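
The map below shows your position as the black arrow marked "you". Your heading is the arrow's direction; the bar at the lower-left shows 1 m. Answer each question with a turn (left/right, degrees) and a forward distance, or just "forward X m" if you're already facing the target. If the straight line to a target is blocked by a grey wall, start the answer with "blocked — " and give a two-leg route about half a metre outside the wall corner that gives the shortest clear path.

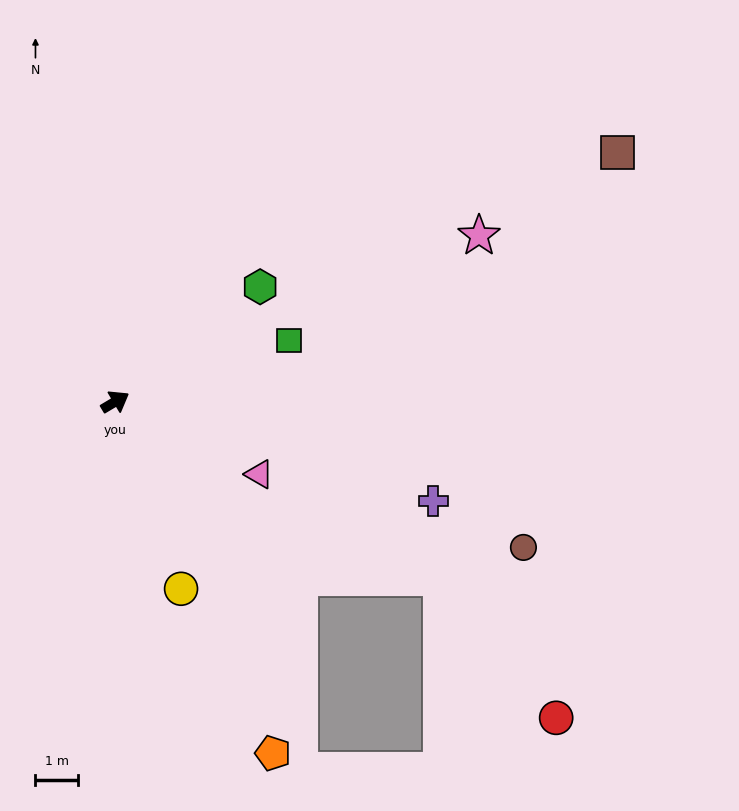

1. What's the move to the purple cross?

turn right 48°, forward 7.9 m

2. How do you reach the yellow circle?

turn right 101°, forward 4.7 m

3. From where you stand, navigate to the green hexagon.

turn left 8°, forward 4.4 m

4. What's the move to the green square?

turn right 11°, forward 4.3 m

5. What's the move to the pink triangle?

turn right 58°, forward 3.8 m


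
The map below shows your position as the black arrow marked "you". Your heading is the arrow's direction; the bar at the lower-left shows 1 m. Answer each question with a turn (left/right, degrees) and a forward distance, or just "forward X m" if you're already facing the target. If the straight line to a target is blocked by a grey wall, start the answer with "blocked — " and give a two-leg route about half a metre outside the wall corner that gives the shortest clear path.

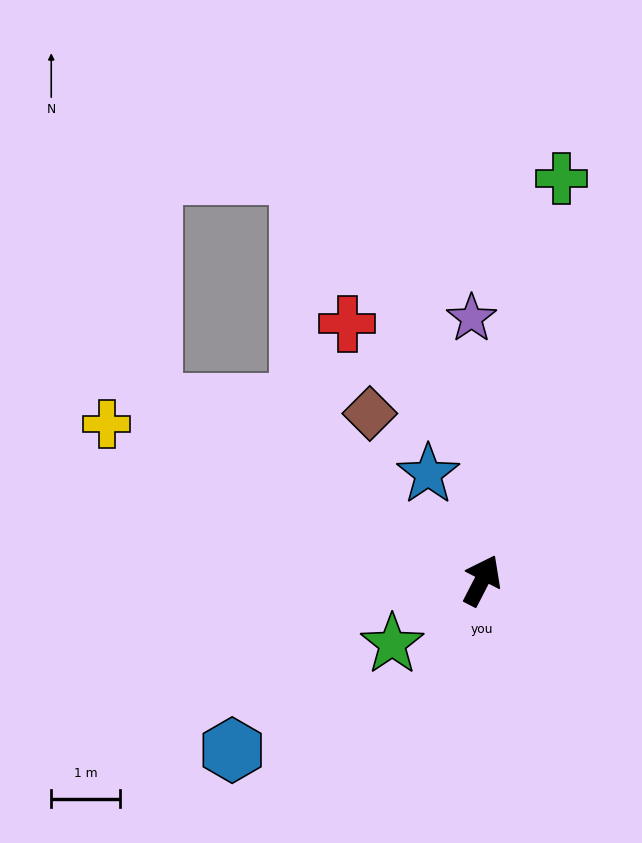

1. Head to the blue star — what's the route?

turn left 54°, forward 1.7 m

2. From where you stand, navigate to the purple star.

turn left 30°, forward 3.8 m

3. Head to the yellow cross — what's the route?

turn left 95°, forward 5.9 m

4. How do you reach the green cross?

turn left 16°, forward 5.9 m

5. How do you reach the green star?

turn left 153°, forward 1.6 m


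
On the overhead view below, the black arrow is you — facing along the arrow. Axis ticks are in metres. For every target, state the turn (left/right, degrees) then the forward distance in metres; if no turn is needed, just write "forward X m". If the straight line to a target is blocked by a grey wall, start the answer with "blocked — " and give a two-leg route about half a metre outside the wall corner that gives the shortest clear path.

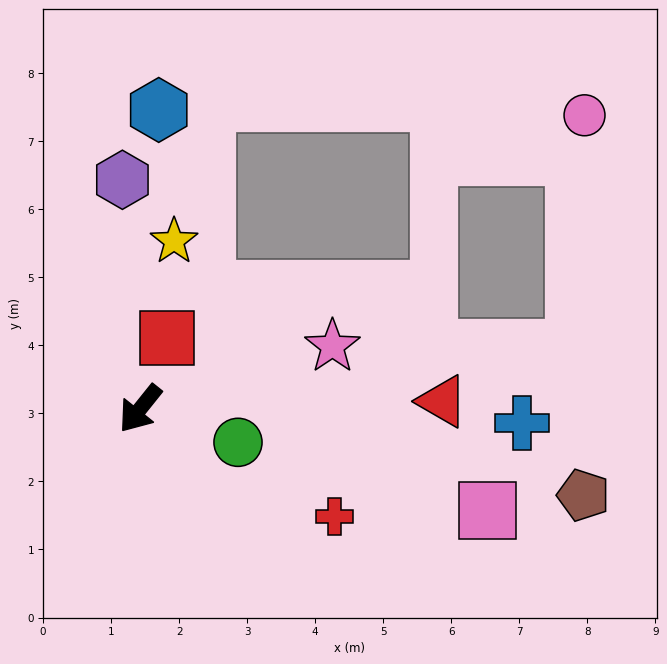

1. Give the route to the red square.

turn right 162°, forward 1.1 m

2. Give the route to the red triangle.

turn left 130°, forward 4.4 m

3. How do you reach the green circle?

turn left 110°, forward 1.5 m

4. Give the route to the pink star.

turn left 147°, forward 3.0 m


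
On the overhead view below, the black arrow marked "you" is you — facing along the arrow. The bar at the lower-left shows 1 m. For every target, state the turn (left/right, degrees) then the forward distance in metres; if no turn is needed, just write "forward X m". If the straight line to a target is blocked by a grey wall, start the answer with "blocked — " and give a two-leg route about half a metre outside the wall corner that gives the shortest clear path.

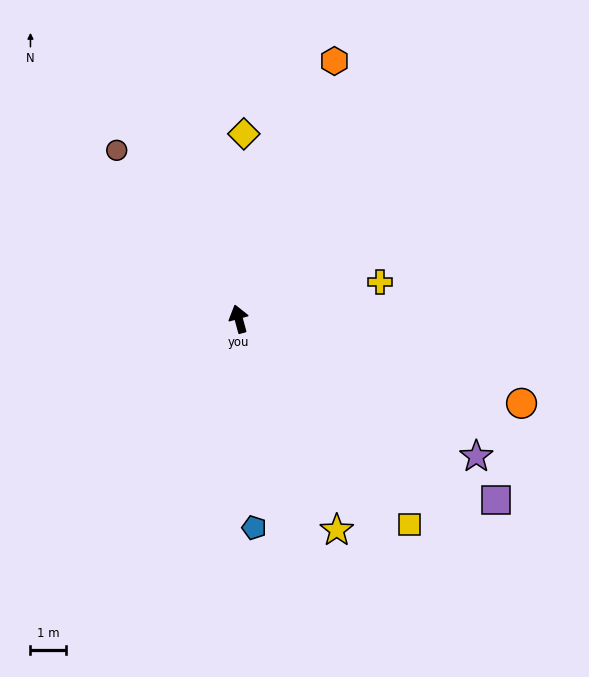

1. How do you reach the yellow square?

turn right 156°, forward 7.6 m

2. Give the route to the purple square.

turn right 140°, forward 8.9 m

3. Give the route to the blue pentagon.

turn left 169°, forward 5.9 m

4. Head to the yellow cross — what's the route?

turn right 90°, forward 4.1 m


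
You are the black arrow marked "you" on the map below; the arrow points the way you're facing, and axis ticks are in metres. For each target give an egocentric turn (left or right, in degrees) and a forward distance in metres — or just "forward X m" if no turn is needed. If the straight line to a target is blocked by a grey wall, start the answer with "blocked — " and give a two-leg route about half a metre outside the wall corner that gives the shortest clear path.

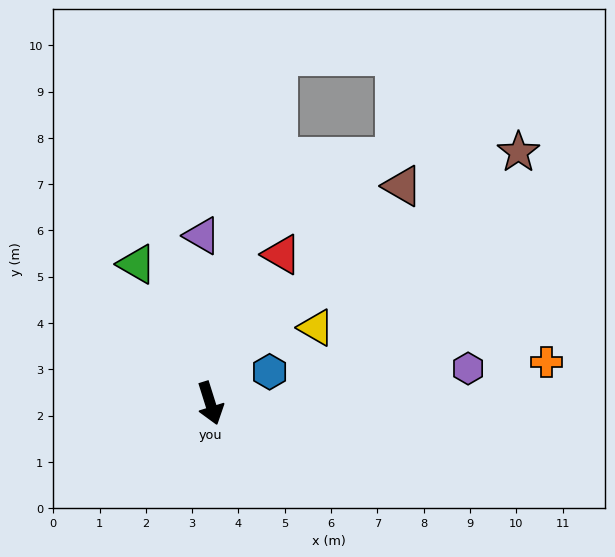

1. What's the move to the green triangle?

turn right 170°, forward 3.4 m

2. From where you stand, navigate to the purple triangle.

turn left 165°, forward 3.6 m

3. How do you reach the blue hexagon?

turn left 100°, forward 1.5 m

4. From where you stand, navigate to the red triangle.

turn left 137°, forward 3.6 m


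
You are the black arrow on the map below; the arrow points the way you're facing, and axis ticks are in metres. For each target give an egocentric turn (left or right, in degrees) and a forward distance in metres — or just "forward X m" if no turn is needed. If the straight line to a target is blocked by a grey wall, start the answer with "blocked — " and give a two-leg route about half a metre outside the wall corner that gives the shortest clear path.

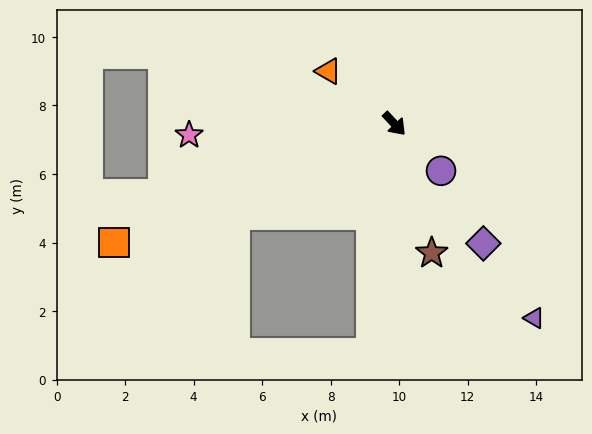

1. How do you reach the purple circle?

forward 1.9 m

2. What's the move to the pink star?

turn right 130°, forward 6.0 m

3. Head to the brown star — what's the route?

turn right 27°, forward 3.9 m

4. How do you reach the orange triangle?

turn right 172°, forward 2.5 m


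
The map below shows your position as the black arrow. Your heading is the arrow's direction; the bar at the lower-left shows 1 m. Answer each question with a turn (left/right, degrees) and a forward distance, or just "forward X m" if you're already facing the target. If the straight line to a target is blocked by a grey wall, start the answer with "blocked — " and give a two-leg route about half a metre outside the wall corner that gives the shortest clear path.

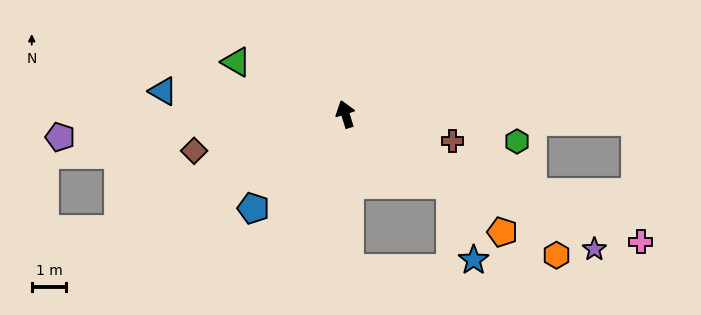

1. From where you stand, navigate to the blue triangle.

turn left 65°, forward 5.3 m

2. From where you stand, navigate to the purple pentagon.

turn left 77°, forward 8.3 m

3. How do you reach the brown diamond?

turn left 86°, forward 4.5 m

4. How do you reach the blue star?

blocked — turn right 141°, forward 3.7 m, then turn right 39°, forward 2.3 m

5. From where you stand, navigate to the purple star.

turn right 136°, forward 8.2 m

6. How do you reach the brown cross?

turn right 121°, forward 3.2 m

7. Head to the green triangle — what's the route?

turn left 47°, forward 3.5 m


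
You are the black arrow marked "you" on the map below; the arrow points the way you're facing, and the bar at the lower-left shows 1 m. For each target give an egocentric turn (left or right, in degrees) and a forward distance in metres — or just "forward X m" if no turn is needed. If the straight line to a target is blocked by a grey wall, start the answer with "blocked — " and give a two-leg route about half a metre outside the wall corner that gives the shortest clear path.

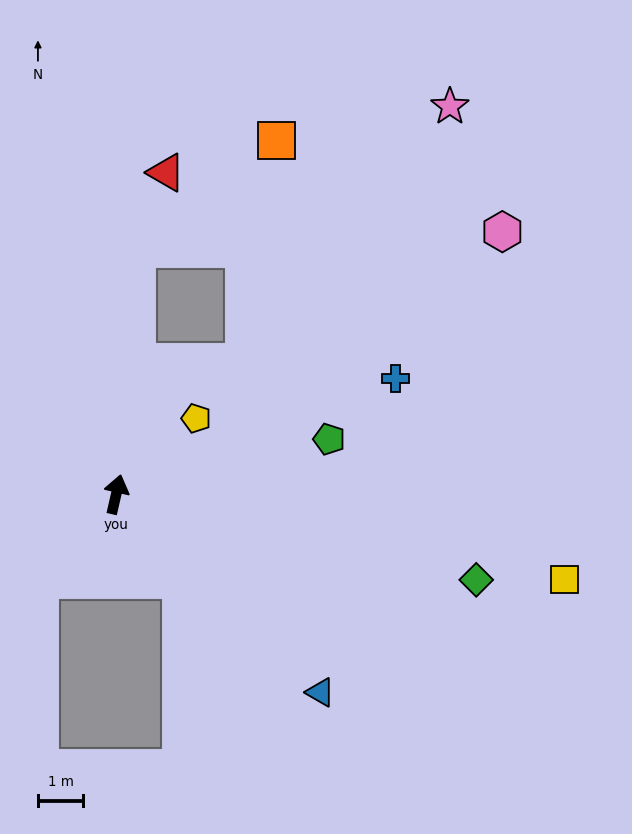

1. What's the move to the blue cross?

turn right 54°, forward 6.7 m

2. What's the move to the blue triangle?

turn right 121°, forward 6.3 m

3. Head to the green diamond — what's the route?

turn right 90°, forward 8.2 m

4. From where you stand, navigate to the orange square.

blocked — turn left 8°, forward 5.5 m, then turn right 47°, forward 3.9 m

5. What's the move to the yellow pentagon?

turn right 34°, forward 2.4 m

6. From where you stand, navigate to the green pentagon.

turn right 63°, forward 4.9 m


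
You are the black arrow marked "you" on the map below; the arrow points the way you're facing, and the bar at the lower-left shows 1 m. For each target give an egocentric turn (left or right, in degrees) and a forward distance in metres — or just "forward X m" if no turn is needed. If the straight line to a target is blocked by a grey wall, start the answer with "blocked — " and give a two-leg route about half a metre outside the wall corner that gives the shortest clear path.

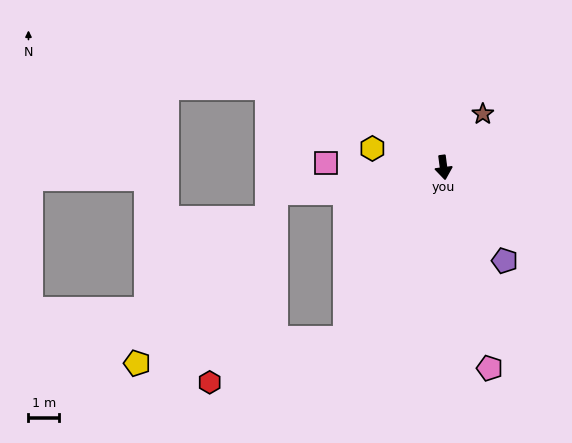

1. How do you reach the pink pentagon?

turn left 5°, forward 6.7 m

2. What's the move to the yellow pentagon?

blocked — turn right 37°, forward 6.4 m, then turn right 54°, forward 6.9 m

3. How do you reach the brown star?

turn left 136°, forward 2.2 m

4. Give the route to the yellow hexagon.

turn right 112°, forward 2.4 m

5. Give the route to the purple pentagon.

turn left 26°, forward 3.6 m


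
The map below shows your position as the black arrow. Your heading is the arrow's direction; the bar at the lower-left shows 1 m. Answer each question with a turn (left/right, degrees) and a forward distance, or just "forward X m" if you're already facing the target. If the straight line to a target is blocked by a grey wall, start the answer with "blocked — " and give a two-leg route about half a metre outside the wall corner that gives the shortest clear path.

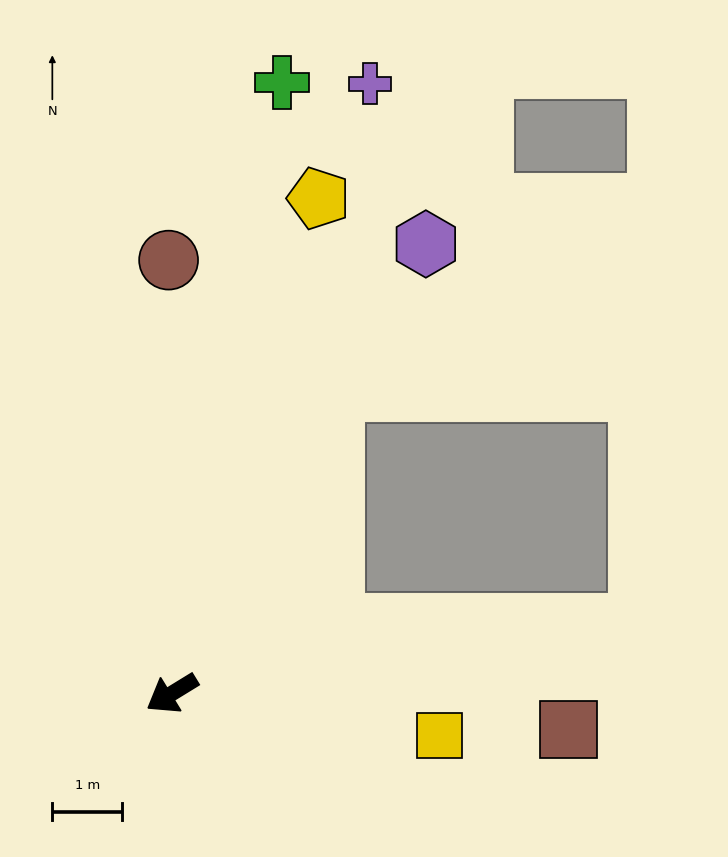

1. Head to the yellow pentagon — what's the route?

turn right 138°, forward 7.4 m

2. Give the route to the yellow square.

turn left 140°, forward 3.9 m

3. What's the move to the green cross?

turn right 132°, forward 8.9 m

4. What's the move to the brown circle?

turn right 121°, forward 6.2 m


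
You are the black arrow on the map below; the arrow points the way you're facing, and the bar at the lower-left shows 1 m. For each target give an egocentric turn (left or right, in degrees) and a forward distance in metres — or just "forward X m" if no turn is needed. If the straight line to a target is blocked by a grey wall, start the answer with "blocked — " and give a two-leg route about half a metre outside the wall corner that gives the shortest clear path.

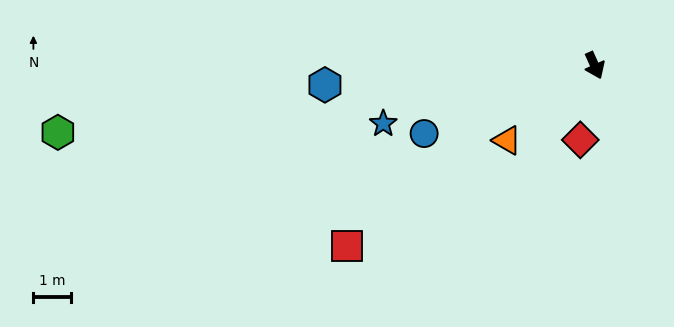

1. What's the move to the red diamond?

turn right 35°, forward 2.0 m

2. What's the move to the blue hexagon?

turn right 110°, forward 7.2 m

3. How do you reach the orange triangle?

turn right 74°, forward 3.1 m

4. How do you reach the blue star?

turn right 99°, forward 5.9 m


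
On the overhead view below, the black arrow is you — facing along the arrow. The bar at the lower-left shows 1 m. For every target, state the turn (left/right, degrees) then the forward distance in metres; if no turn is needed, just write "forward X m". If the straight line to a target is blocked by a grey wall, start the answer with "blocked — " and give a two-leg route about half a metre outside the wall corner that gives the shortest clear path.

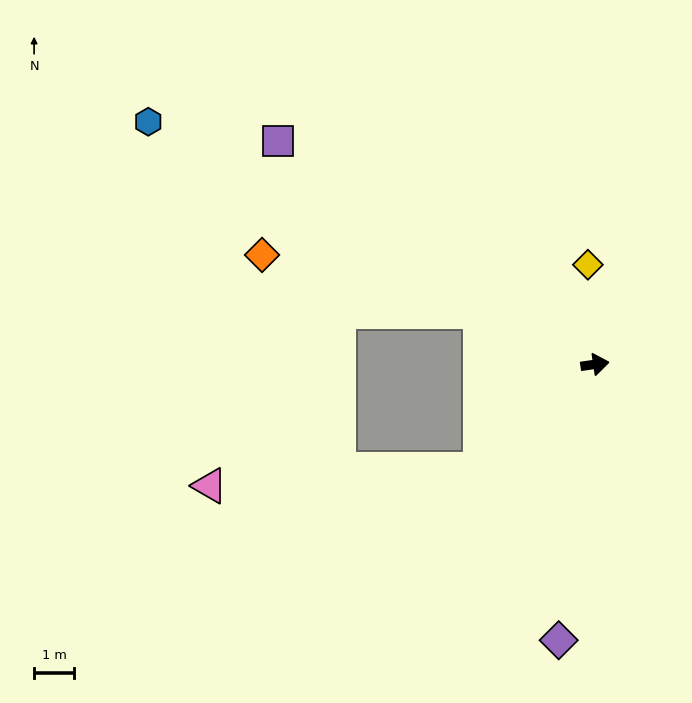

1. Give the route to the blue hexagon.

turn left 143°, forward 12.8 m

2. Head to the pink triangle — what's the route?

blocked — turn right 146°, forward 3.9 m, then turn right 39°, forward 6.8 m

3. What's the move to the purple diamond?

turn right 106°, forward 7.0 m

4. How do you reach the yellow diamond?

turn left 86°, forward 2.5 m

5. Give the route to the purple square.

turn left 136°, forward 9.8 m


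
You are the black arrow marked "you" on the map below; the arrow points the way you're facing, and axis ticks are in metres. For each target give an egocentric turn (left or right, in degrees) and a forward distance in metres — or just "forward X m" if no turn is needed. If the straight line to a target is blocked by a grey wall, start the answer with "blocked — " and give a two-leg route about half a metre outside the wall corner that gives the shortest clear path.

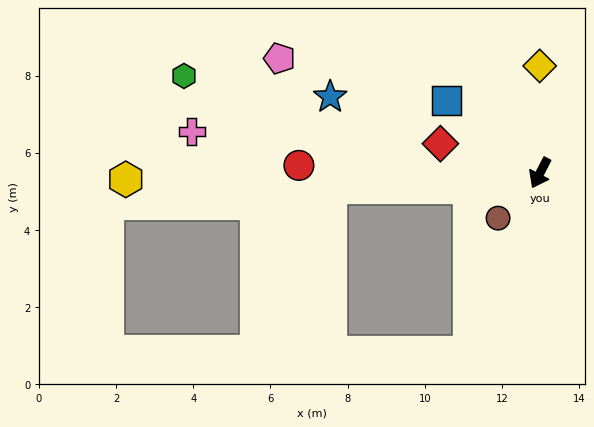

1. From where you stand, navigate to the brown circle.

turn right 15°, forward 1.6 m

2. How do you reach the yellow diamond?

turn right 152°, forward 2.8 m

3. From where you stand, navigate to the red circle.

turn right 64°, forward 6.3 m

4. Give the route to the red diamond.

turn right 79°, forward 2.7 m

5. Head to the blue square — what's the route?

turn right 100°, forward 3.1 m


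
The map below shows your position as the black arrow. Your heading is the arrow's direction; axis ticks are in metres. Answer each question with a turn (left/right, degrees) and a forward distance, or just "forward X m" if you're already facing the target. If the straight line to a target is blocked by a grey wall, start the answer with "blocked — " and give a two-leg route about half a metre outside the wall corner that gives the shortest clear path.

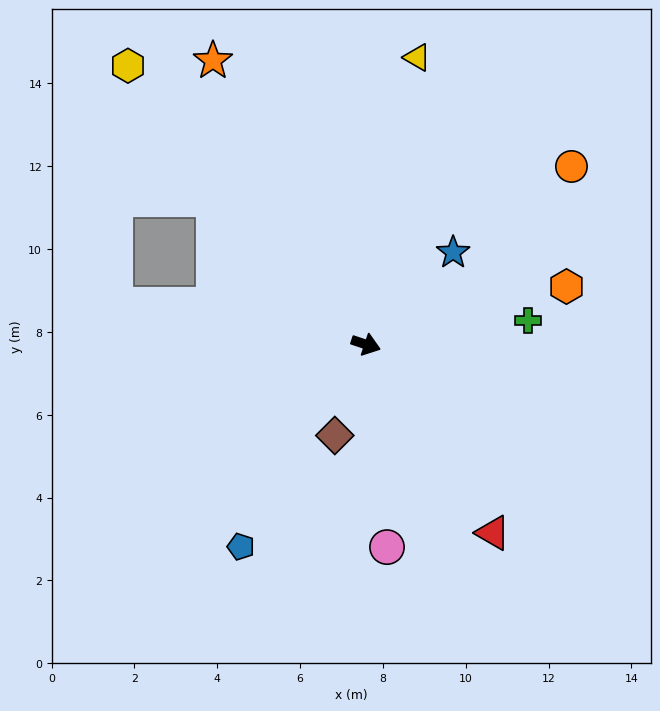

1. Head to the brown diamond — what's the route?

turn right 90°, forward 2.3 m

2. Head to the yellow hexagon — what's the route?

turn left 149°, forward 8.8 m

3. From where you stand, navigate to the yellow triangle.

turn left 98°, forward 7.0 m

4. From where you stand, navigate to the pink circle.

turn right 66°, forward 4.9 m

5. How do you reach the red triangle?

turn right 38°, forward 5.5 m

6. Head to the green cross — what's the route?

turn left 27°, forward 4.0 m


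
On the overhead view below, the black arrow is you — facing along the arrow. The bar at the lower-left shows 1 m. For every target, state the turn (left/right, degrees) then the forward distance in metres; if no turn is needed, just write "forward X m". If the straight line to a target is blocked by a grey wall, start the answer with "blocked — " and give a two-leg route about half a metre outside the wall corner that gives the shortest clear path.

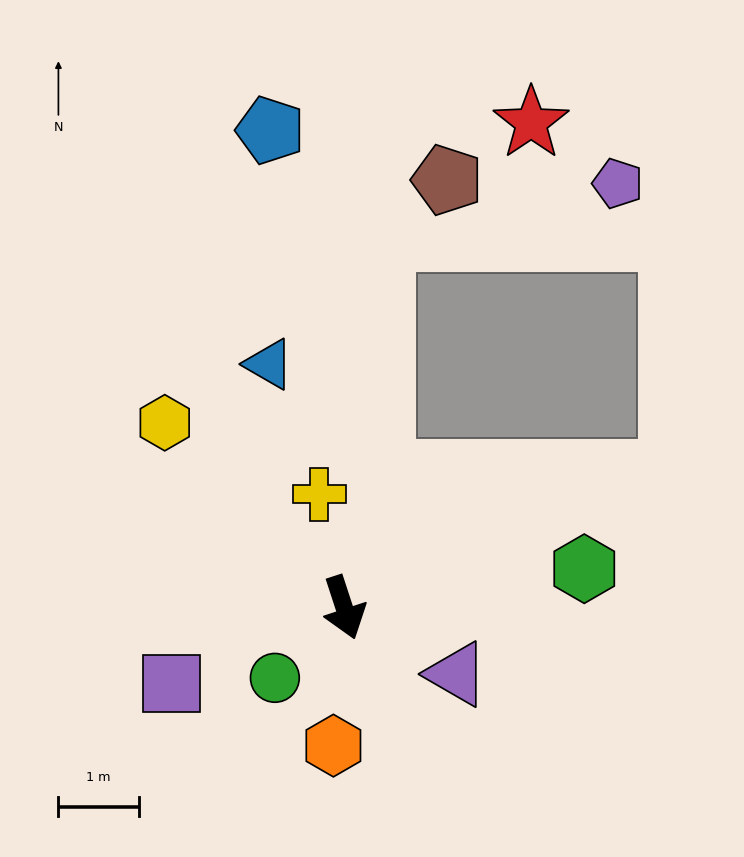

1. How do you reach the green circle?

turn right 63°, forward 1.2 m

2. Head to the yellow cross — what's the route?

turn left 174°, forward 1.4 m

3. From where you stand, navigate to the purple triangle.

turn left 41°, forward 1.6 m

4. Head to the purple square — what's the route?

turn right 84°, forward 2.4 m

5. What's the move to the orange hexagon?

turn right 23°, forward 1.7 m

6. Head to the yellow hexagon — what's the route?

turn right 154°, forward 3.2 m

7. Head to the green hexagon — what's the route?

turn left 81°, forward 3.0 m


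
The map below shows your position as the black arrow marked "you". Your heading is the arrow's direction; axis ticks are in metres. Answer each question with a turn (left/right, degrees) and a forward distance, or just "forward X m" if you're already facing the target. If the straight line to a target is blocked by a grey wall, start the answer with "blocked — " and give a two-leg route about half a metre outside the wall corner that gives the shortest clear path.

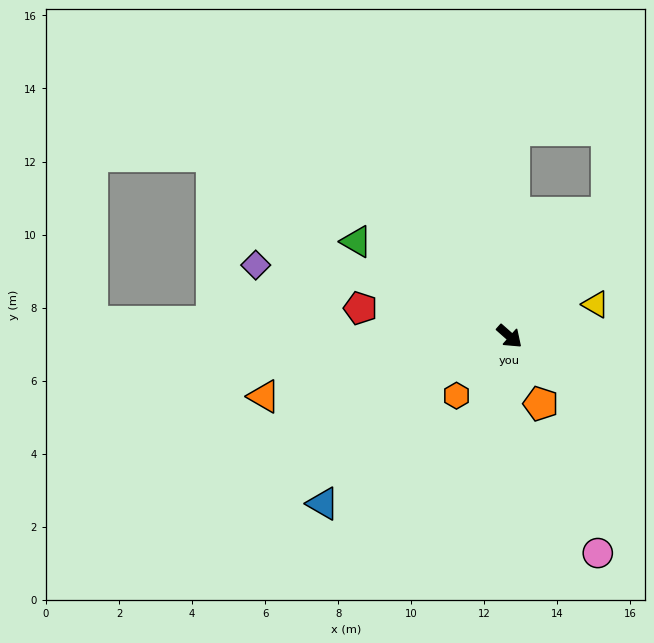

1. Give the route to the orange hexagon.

turn right 90°, forward 2.2 m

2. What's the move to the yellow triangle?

turn left 62°, forward 2.5 m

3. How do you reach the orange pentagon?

turn right 24°, forward 2.0 m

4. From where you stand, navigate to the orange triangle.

turn right 125°, forward 6.9 m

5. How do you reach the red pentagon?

turn right 149°, forward 4.2 m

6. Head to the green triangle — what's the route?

turn right 170°, forward 4.9 m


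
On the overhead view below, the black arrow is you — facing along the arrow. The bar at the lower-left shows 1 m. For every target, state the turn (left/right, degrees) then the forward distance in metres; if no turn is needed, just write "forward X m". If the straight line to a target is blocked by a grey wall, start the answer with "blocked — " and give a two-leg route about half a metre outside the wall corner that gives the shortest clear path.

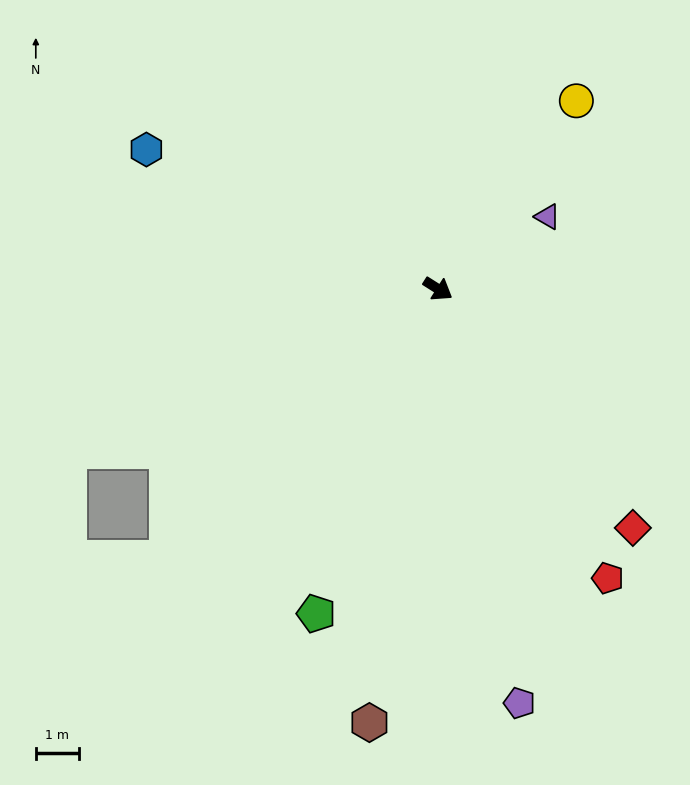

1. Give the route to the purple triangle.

turn left 66°, forward 3.1 m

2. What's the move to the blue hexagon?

turn right 173°, forward 7.5 m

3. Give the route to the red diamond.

turn right 19°, forward 7.2 m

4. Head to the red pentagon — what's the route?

turn right 27°, forward 7.8 m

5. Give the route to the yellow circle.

turn left 86°, forward 5.4 m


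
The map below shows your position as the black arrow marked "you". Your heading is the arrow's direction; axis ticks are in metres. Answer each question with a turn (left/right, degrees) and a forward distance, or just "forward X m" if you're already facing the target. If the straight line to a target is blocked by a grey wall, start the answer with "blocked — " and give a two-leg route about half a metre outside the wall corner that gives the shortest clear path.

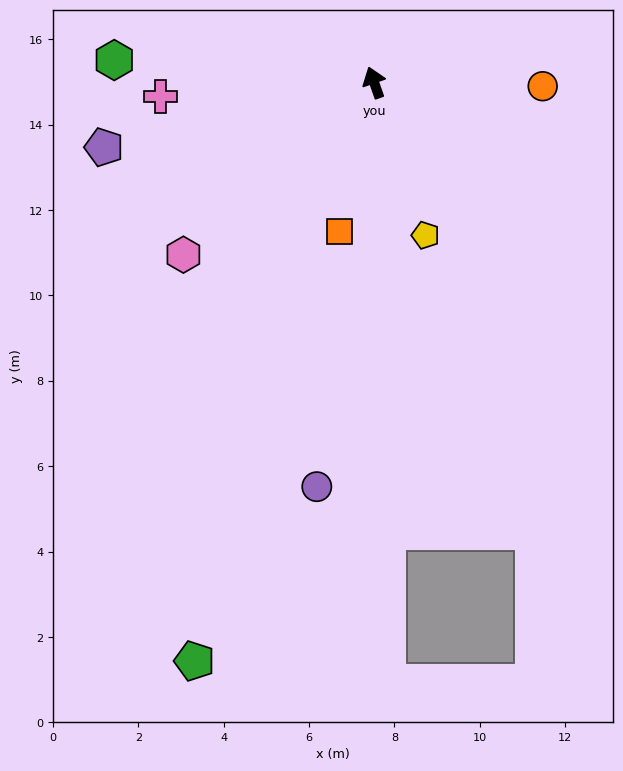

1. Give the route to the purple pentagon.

turn left 84°, forward 6.5 m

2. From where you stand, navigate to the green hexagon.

turn left 66°, forward 6.1 m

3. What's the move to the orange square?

turn left 148°, forward 3.6 m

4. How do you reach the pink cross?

turn left 74°, forward 5.0 m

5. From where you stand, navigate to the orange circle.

turn right 111°, forward 3.9 m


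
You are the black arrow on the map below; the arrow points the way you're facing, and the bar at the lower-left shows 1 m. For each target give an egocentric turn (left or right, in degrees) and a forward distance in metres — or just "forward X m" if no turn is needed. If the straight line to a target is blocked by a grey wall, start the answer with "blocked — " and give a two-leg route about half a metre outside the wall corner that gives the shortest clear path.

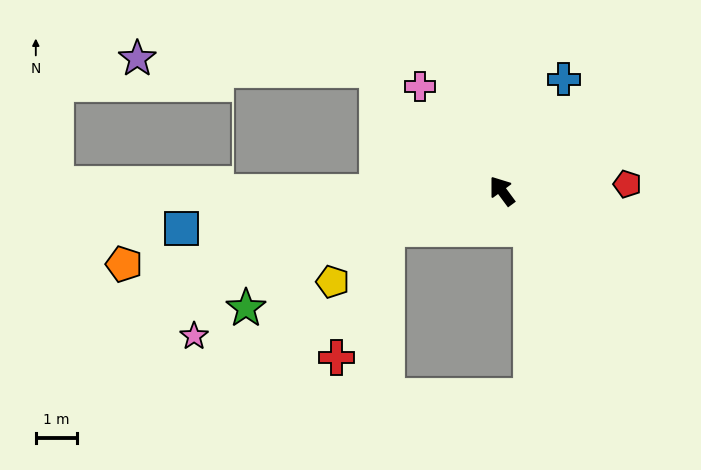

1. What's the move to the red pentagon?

turn right 123°, forward 3.0 m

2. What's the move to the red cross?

blocked — turn left 72°, forward 2.9 m, then turn left 50°, forward 3.3 m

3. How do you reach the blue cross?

turn right 65°, forward 3.1 m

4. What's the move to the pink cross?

forward 3.2 m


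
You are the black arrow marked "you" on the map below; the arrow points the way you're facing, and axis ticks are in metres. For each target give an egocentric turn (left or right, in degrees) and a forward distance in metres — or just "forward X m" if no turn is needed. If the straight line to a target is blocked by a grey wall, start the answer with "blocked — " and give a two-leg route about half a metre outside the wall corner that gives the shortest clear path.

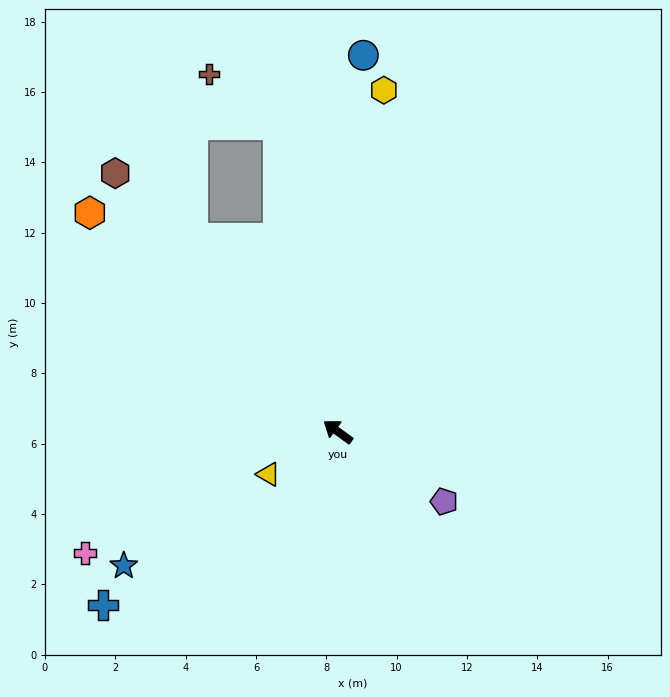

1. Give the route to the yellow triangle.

turn left 68°, forward 2.3 m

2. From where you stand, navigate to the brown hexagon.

turn right 13°, forward 9.7 m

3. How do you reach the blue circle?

turn right 58°, forward 10.7 m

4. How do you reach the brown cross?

blocked — turn right 43°, forward 8.9 m, then turn left 42°, forward 2.4 m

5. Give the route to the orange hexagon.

turn right 5°, forward 9.4 m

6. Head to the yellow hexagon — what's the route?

turn right 62°, forward 9.8 m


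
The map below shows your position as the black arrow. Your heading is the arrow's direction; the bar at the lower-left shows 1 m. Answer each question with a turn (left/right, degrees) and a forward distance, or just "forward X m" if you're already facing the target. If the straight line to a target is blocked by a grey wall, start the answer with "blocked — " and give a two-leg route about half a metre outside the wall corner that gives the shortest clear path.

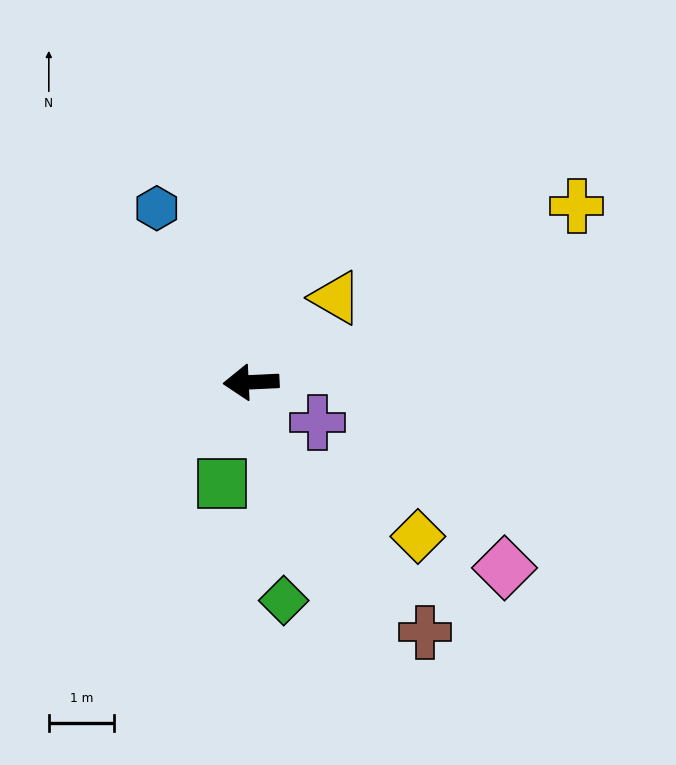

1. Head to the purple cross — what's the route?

turn left 146°, forward 1.2 m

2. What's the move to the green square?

turn left 71°, forward 1.6 m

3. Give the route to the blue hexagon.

turn right 64°, forward 3.0 m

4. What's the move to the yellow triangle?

turn right 138°, forward 1.8 m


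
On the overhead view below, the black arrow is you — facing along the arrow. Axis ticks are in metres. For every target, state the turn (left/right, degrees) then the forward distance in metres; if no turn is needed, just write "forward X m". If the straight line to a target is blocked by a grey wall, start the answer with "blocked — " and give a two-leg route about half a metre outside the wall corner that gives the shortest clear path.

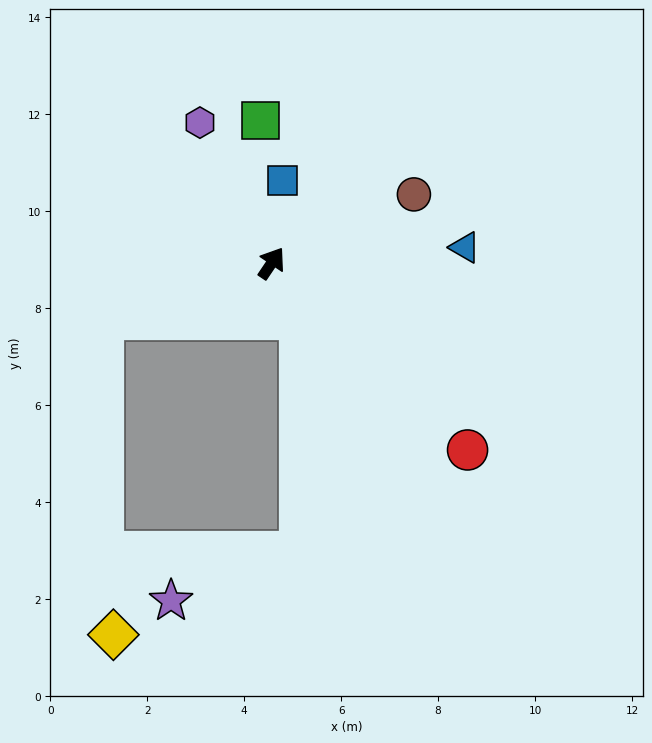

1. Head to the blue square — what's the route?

turn left 27°, forward 1.7 m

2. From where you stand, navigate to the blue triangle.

turn right 51°, forward 4.0 m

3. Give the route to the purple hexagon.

turn left 61°, forward 3.3 m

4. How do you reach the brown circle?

turn right 30°, forward 3.3 m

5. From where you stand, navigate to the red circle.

turn right 100°, forward 5.6 m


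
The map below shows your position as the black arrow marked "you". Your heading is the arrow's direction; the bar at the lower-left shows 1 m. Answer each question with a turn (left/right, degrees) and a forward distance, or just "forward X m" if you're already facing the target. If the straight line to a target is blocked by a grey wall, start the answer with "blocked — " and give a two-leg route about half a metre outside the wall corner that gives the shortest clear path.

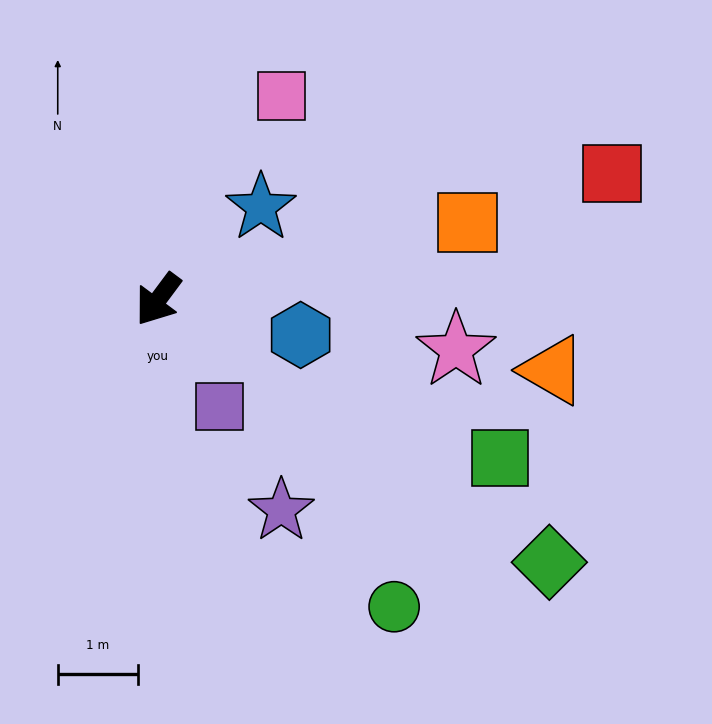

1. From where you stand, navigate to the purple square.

turn left 66°, forward 1.5 m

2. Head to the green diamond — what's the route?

turn left 93°, forward 5.9 m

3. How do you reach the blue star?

turn left 169°, forward 1.7 m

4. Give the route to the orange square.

turn left 141°, forward 4.0 m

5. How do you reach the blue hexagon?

turn left 113°, forward 1.8 m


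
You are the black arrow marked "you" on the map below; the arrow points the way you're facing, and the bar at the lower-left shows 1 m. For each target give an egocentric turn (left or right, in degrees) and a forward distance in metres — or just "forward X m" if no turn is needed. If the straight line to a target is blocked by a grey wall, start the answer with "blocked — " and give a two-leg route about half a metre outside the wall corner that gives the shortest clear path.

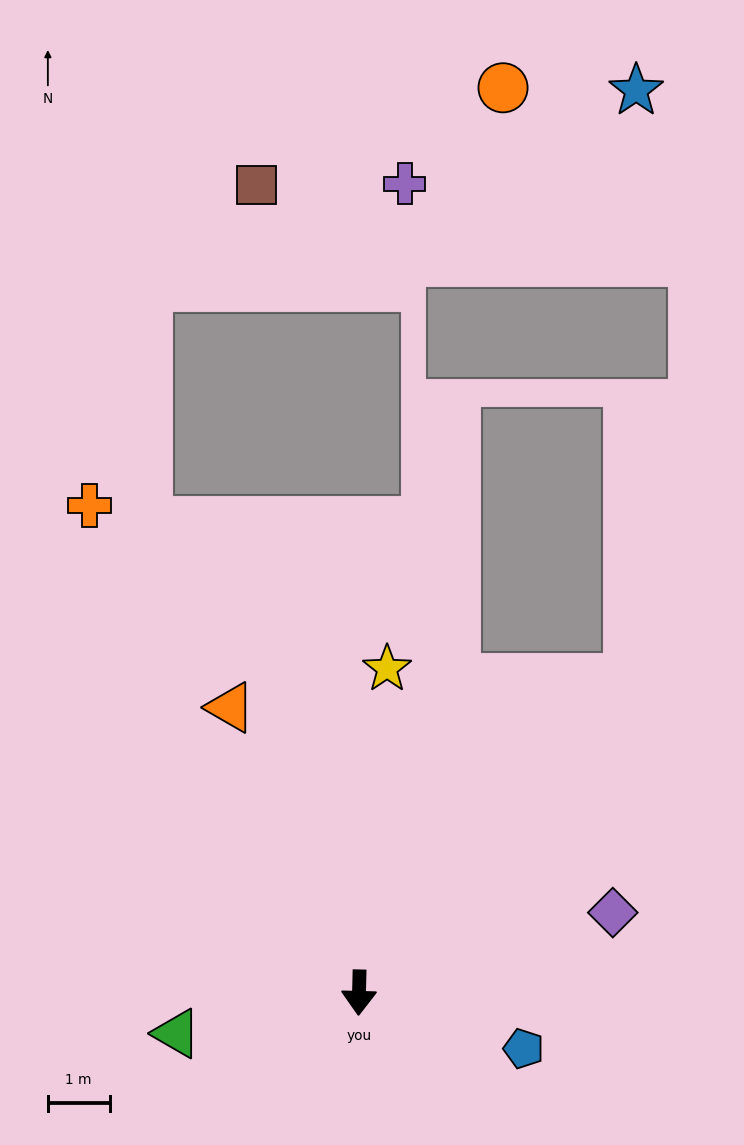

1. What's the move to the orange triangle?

turn right 154°, forward 5.1 m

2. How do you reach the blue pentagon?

turn left 73°, forward 2.8 m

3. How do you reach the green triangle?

turn right 76°, forward 3.0 m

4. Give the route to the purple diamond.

turn left 109°, forward 4.3 m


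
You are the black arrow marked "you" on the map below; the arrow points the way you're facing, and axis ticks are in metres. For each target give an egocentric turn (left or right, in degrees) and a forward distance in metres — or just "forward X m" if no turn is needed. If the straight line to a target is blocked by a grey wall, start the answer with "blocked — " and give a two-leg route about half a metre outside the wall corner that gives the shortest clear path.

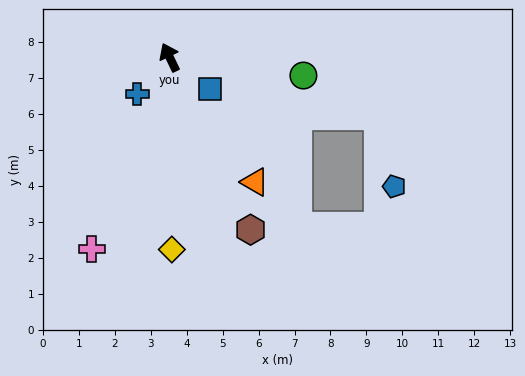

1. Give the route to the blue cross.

turn left 113°, forward 1.4 m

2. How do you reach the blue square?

turn right 154°, forward 1.4 m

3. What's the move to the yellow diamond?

turn left 155°, forward 5.4 m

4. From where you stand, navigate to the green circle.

turn right 123°, forward 3.8 m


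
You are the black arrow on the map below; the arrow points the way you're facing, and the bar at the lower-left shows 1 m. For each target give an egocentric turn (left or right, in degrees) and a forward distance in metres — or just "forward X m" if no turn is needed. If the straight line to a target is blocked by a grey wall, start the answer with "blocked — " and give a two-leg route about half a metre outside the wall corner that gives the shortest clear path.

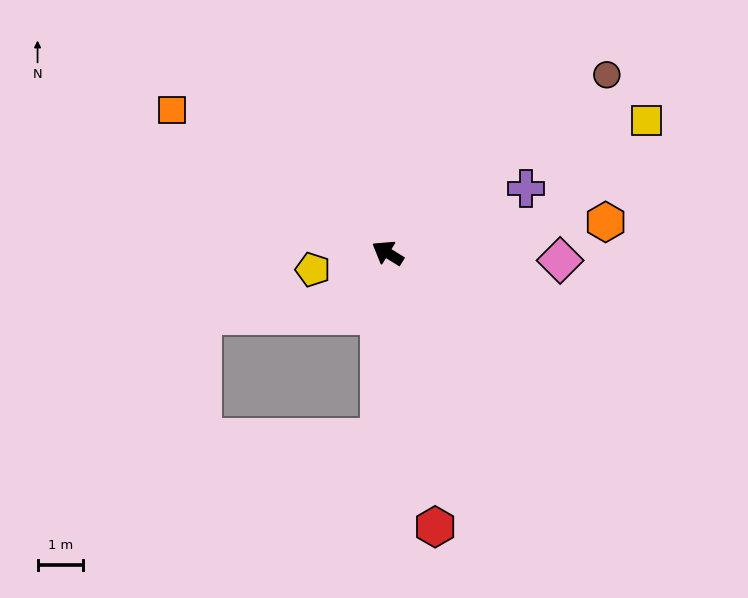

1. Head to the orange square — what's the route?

forward 5.7 m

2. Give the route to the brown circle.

turn right 109°, forward 6.2 m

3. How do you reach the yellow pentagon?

turn left 44°, forward 1.7 m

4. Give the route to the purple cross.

turn right 123°, forward 3.4 m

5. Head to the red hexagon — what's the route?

turn left 132°, forward 6.1 m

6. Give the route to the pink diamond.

turn right 151°, forward 3.8 m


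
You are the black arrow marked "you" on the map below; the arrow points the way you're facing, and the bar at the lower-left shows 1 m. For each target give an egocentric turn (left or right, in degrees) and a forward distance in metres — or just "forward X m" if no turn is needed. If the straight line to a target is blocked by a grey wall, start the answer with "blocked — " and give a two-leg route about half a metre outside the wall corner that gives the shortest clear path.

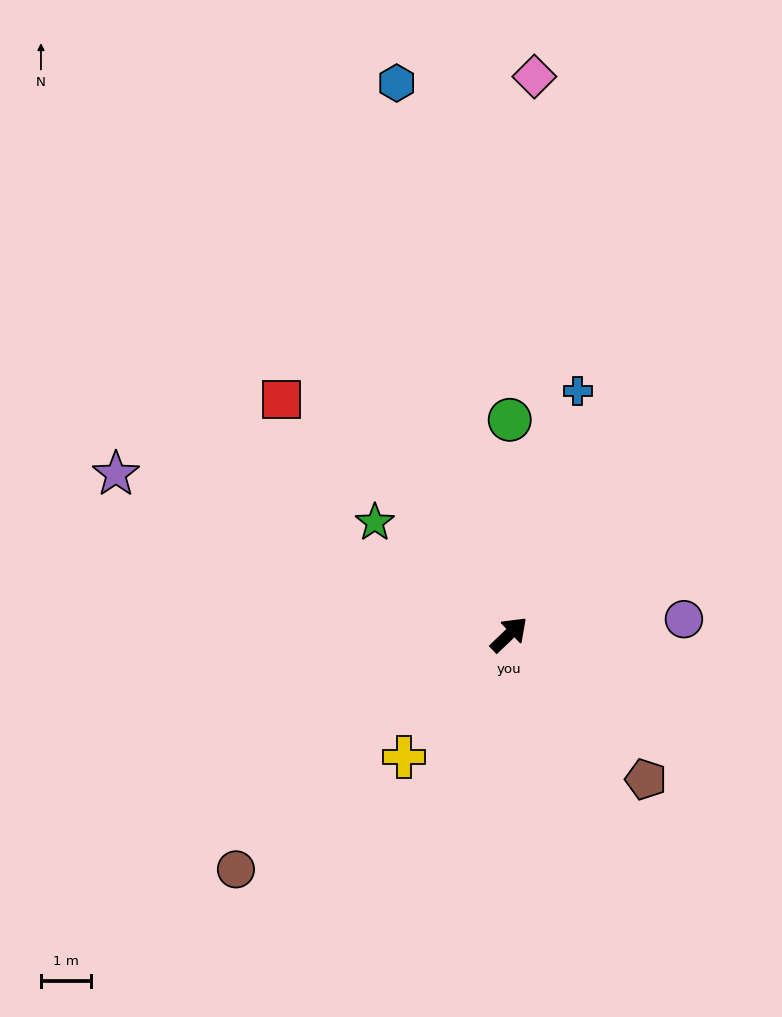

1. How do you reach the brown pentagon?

turn right 90°, forward 3.9 m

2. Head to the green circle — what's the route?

turn left 46°, forward 4.3 m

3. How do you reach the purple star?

turn left 114°, forward 8.4 m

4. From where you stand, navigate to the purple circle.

turn right 39°, forward 3.5 m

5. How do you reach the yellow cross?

turn right 174°, forward 3.2 m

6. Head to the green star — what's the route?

turn left 96°, forward 3.5 m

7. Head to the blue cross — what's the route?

turn left 31°, forward 5.0 m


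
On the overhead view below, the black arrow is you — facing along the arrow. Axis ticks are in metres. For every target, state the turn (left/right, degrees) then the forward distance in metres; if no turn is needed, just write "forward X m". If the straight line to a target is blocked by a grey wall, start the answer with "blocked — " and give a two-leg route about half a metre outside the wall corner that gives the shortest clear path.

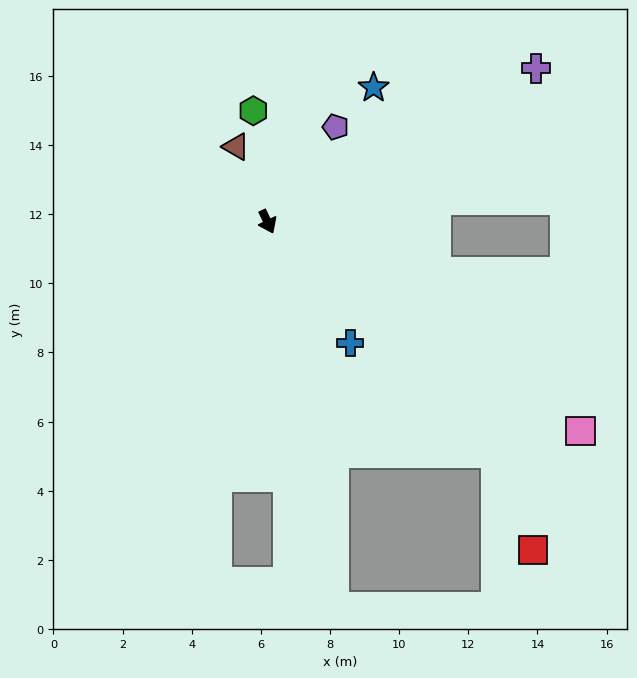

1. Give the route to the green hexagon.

turn left 162°, forward 3.2 m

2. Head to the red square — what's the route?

blocked — turn left 19°, forward 9.4 m, then turn right 23°, forward 3.0 m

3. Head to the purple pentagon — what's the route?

turn left 119°, forward 3.4 m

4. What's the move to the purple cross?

turn left 94°, forward 8.9 m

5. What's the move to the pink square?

turn left 31°, forward 10.9 m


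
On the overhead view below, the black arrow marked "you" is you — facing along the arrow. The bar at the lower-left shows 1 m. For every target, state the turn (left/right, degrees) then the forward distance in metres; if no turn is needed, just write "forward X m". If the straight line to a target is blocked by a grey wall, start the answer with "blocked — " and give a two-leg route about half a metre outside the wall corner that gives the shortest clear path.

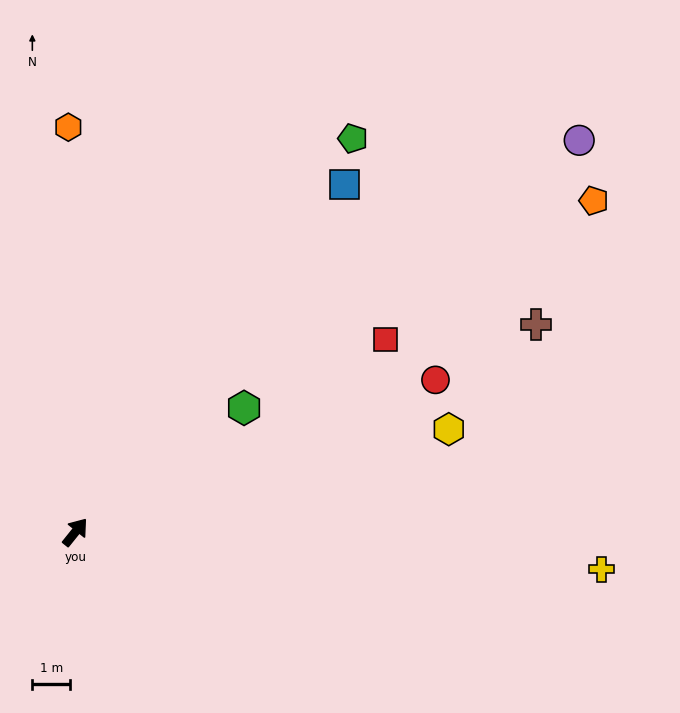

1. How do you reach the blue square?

forward 11.6 m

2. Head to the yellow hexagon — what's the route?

turn right 36°, forward 10.2 m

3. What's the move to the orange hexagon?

turn left 40°, forward 10.7 m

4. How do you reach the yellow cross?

turn right 55°, forward 13.9 m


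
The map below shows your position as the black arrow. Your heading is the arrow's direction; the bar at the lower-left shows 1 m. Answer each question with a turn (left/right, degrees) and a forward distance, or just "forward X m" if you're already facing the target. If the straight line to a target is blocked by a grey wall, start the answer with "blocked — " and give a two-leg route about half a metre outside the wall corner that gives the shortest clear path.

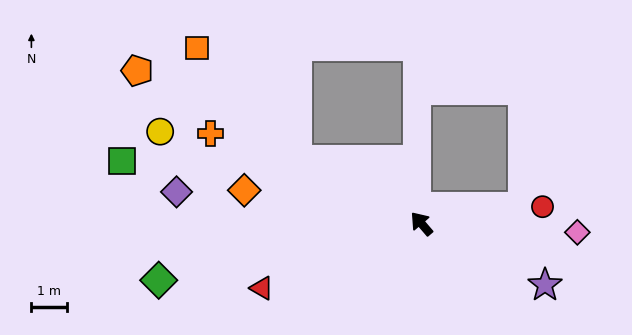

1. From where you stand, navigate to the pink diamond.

turn right 134°, forward 4.4 m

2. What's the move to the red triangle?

turn left 71°, forward 4.8 m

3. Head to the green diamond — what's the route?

turn left 62°, forward 7.5 m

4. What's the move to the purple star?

turn right 157°, forward 3.9 m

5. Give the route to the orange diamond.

turn left 39°, forward 5.1 m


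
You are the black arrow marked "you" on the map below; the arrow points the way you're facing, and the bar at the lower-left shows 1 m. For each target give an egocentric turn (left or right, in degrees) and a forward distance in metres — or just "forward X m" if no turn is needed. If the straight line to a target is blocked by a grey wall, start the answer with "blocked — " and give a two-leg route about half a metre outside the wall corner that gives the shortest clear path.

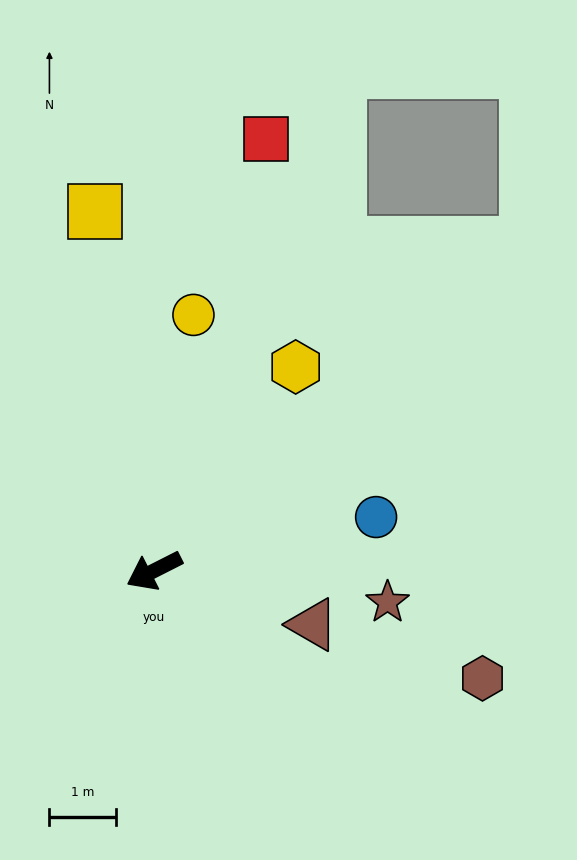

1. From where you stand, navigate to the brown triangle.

turn left 134°, forward 2.5 m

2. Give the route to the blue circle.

turn left 167°, forward 3.4 m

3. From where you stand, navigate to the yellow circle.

turn right 126°, forward 3.9 m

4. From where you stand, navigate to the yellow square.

turn right 108°, forward 5.5 m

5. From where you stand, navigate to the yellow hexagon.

turn right 152°, forward 3.7 m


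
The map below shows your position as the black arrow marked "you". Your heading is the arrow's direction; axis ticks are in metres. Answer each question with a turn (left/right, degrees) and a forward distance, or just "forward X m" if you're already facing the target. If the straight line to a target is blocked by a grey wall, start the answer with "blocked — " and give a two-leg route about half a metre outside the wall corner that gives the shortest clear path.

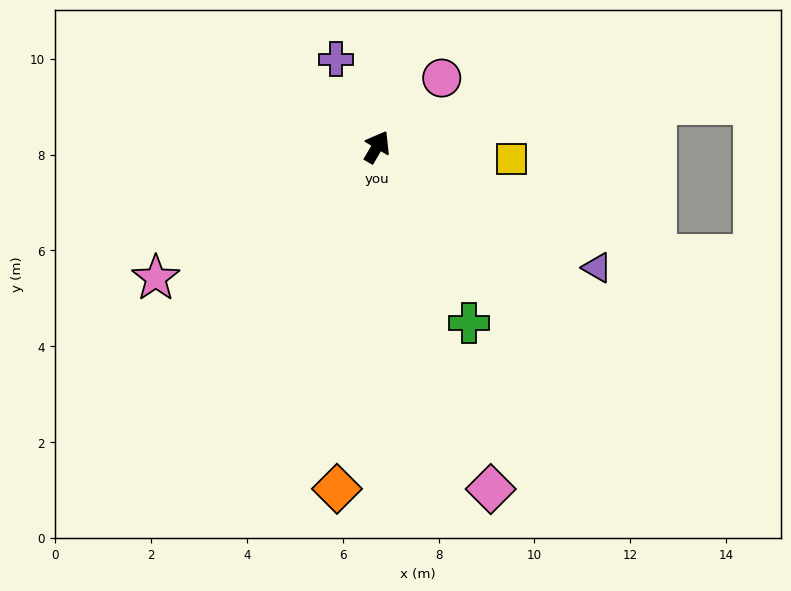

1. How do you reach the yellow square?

turn right 65°, forward 2.8 m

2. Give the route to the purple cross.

turn left 55°, forward 2.0 m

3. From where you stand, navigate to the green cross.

turn right 122°, forward 4.1 m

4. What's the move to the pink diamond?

turn right 131°, forward 7.5 m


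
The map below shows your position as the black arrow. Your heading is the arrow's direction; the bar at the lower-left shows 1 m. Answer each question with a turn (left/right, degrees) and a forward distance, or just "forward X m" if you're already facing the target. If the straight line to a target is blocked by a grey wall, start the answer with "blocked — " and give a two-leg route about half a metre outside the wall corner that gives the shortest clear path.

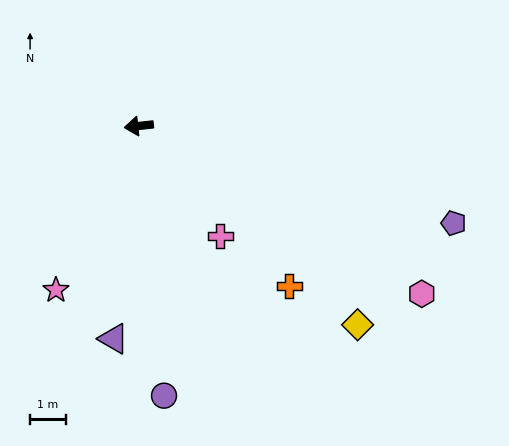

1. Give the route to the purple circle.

turn left 89°, forward 7.6 m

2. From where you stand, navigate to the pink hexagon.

turn left 143°, forward 9.3 m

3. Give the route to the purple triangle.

turn left 77°, forward 6.0 m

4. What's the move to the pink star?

turn left 57°, forward 5.2 m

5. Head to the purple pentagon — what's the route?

turn left 157°, forward 9.3 m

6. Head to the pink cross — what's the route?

turn left 120°, forward 3.9 m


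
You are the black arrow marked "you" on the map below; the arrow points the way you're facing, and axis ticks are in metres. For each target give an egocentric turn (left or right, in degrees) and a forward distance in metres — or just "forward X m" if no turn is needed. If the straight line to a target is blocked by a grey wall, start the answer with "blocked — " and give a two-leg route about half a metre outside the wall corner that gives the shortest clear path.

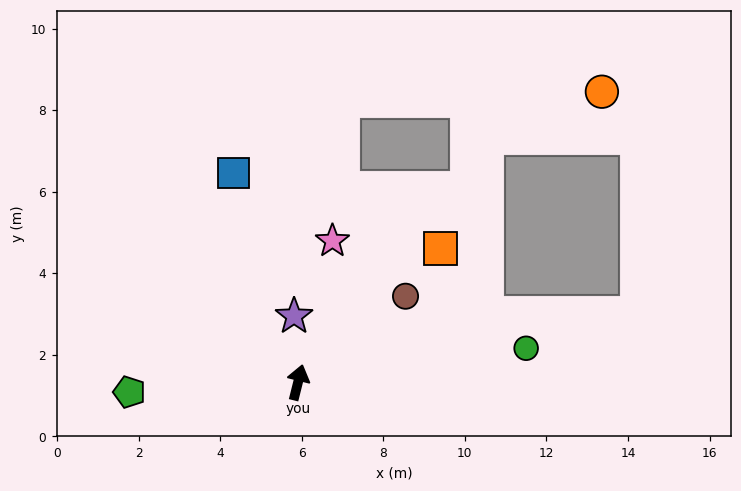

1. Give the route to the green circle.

turn right 67°, forward 5.7 m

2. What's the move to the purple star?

turn left 17°, forward 1.6 m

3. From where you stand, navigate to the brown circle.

turn right 37°, forward 3.4 m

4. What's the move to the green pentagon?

turn left 107°, forward 4.1 m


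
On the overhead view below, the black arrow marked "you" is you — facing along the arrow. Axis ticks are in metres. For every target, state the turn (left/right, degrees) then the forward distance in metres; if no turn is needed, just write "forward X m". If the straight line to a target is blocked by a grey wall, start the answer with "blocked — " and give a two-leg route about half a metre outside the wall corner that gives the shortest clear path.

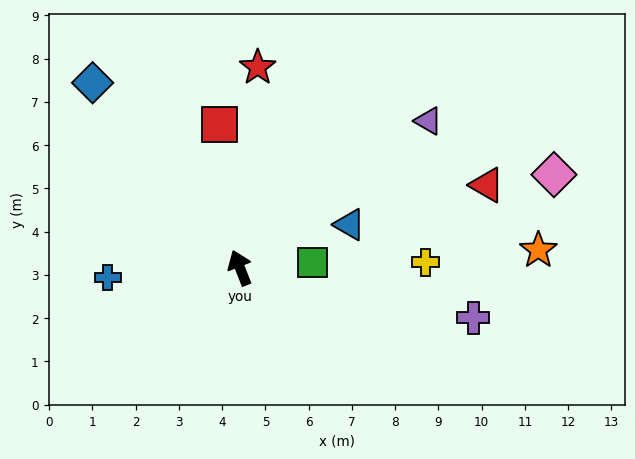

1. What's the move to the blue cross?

turn left 73°, forward 3.1 m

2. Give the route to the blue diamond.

turn left 17°, forward 5.5 m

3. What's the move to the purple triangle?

turn right 74°, forward 5.5 m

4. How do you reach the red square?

turn right 13°, forward 3.3 m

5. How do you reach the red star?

turn right 27°, forward 4.7 m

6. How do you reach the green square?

turn right 107°, forward 1.7 m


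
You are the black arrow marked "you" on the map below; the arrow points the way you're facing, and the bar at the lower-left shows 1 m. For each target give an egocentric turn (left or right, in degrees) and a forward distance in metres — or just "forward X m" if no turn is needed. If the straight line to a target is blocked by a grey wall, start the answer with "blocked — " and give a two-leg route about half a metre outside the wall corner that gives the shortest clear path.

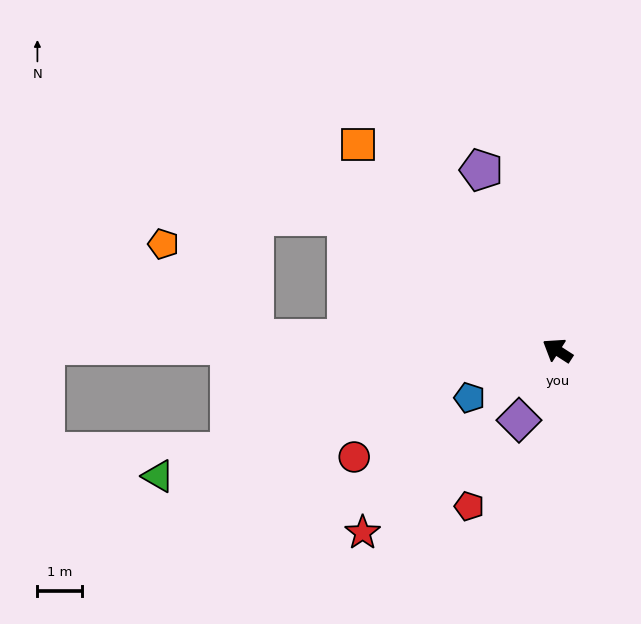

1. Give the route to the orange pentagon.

blocked — turn left 30°, forward 6.8 m, then turn right 43°, forward 2.9 m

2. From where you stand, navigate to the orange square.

turn right 13°, forward 6.4 m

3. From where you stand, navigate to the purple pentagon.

turn right 34°, forward 4.4 m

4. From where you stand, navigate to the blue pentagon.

turn left 61°, forward 2.2 m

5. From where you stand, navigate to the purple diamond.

turn left 94°, forward 1.8 m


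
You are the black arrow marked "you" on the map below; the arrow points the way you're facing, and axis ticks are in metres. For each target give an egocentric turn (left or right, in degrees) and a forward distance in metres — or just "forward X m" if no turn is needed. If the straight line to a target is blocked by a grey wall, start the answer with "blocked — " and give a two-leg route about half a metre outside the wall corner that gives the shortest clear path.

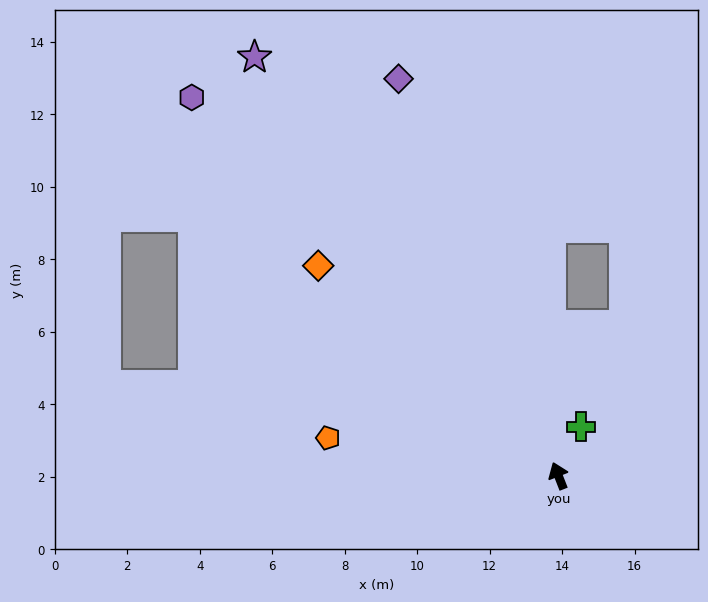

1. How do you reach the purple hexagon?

turn left 23°, forward 14.5 m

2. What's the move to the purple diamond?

forward 11.8 m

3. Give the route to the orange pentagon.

turn left 59°, forward 6.4 m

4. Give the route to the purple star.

turn left 15°, forward 14.3 m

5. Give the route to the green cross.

turn right 46°, forward 1.5 m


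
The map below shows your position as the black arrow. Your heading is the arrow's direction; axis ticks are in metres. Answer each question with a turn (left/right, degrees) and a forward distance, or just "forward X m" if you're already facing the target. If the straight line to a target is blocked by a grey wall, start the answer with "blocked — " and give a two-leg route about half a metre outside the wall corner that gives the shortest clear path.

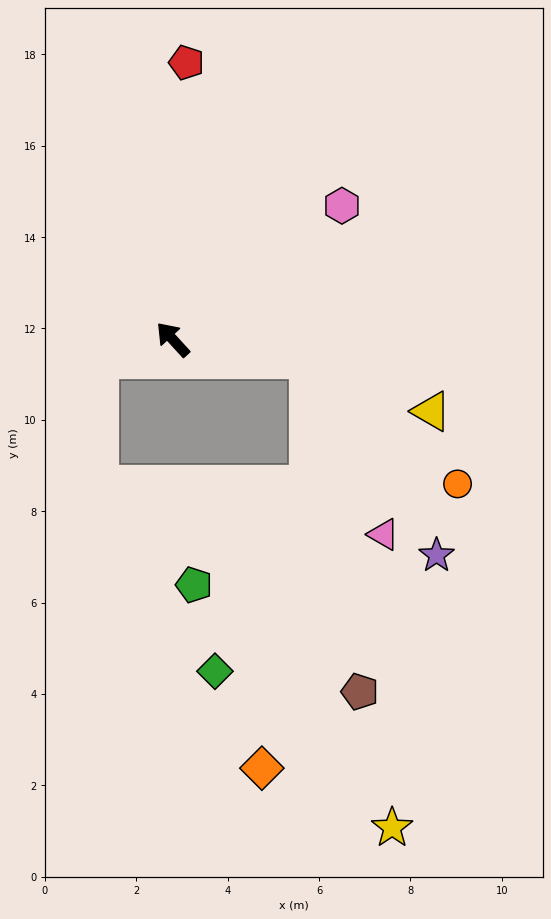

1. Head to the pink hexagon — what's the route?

turn right 94°, forward 4.7 m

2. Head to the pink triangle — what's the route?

blocked — turn right 141°, forward 3.0 m, then turn right 58°, forward 4.2 m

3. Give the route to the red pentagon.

turn right 45°, forward 6.1 m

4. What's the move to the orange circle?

blocked — turn right 141°, forward 3.0 m, then turn right 31°, forward 4.3 m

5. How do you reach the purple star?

blocked — turn right 141°, forward 3.0 m, then turn right 48°, forward 5.1 m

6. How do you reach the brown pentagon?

blocked — turn right 141°, forward 3.0 m, then turn right 73°, forward 7.4 m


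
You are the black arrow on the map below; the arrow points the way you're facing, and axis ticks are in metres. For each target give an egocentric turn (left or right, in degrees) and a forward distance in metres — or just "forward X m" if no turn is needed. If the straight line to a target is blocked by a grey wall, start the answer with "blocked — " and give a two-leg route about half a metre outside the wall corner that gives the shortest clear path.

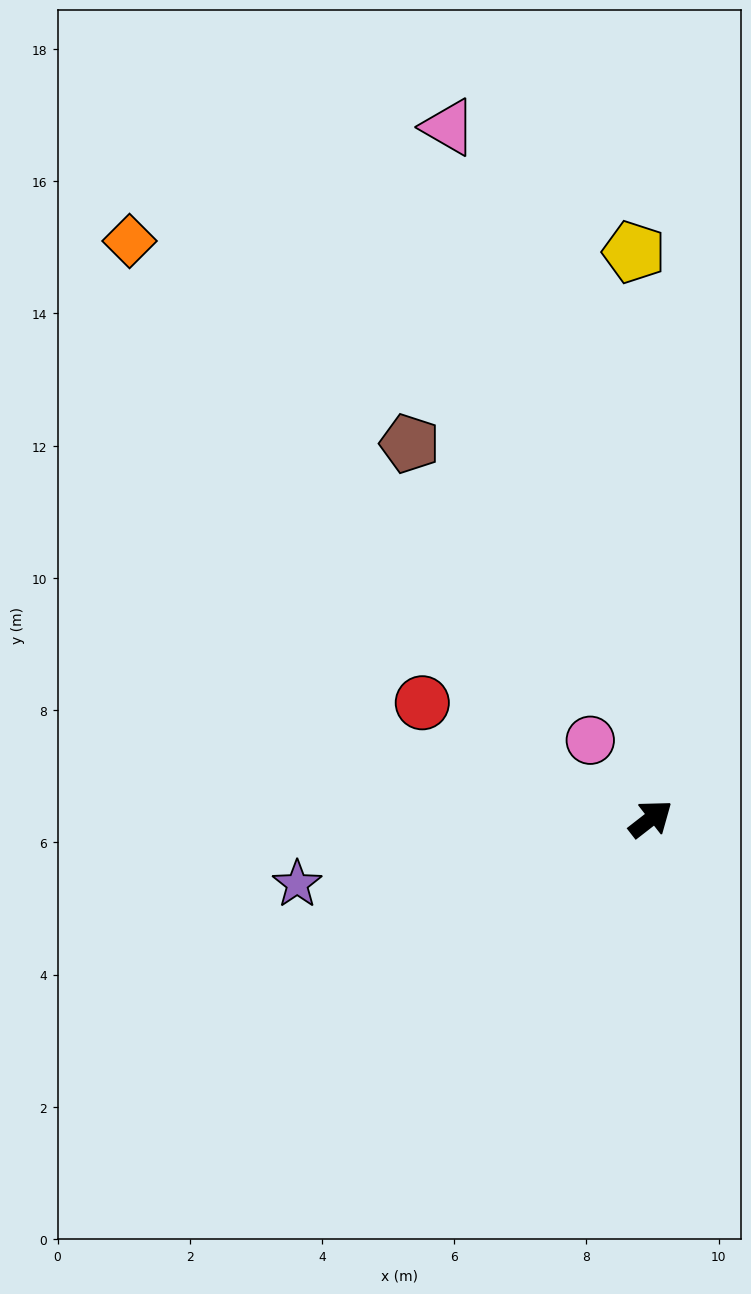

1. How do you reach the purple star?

turn left 153°, forward 5.4 m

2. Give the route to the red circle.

turn left 115°, forward 3.9 m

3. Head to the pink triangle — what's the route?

turn left 68°, forward 10.9 m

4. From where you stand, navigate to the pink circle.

turn left 90°, forward 1.5 m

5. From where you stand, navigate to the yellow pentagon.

turn left 54°, forward 8.6 m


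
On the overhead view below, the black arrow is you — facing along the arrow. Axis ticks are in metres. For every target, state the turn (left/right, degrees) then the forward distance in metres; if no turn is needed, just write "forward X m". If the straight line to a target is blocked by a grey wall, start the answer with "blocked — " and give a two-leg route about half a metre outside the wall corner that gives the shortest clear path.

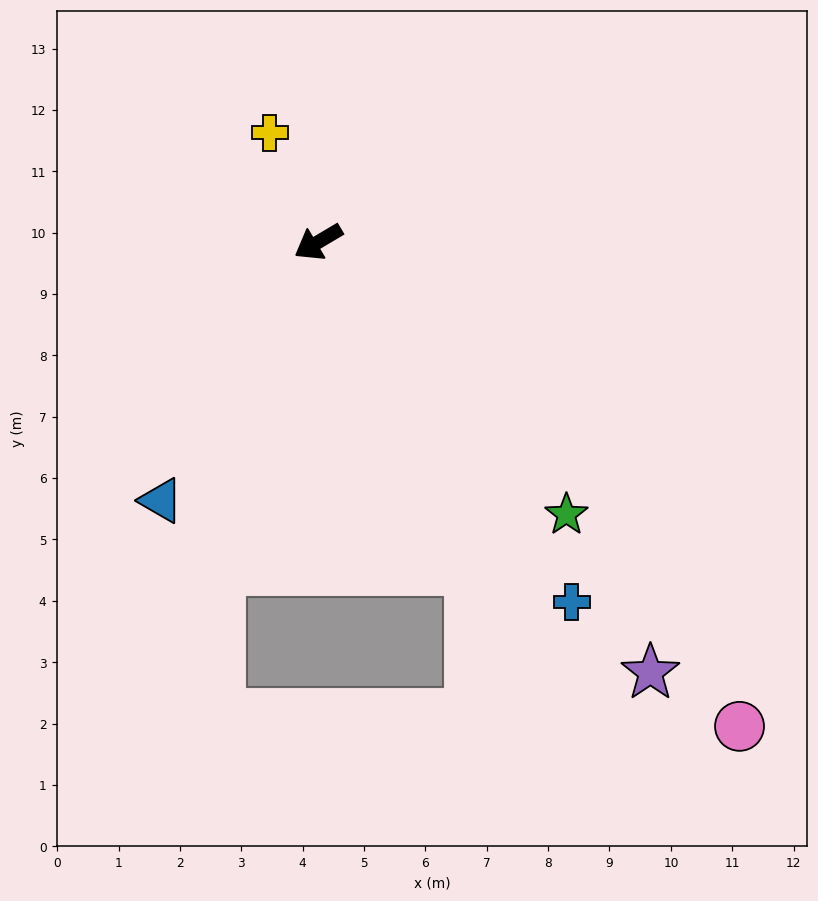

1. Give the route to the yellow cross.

turn right 97°, forward 2.0 m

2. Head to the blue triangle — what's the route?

turn left 28°, forward 4.9 m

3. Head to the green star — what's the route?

turn left 102°, forward 6.0 m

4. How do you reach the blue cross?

turn left 94°, forward 7.2 m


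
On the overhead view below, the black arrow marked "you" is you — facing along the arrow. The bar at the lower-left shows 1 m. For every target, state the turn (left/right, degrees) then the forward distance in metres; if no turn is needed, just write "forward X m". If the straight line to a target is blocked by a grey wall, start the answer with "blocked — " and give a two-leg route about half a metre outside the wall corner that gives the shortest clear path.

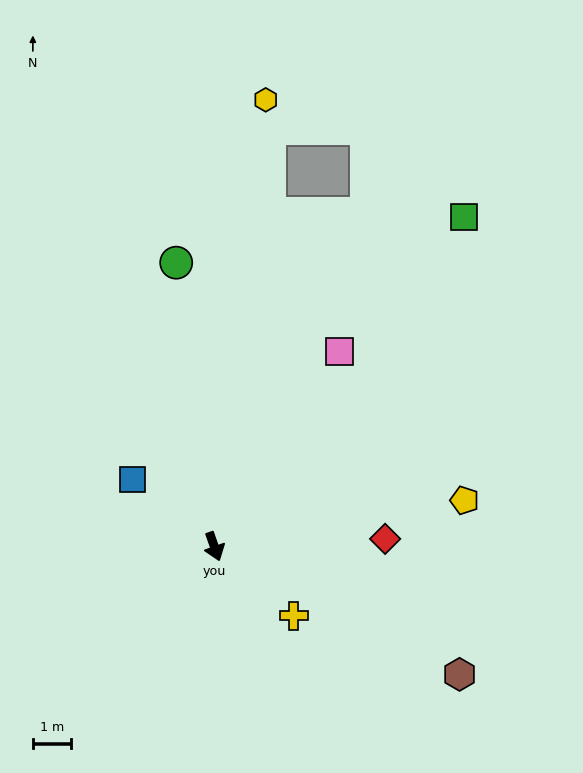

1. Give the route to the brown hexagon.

turn left 43°, forward 7.3 m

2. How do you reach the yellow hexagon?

turn left 154°, forward 11.9 m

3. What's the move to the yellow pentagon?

turn left 81°, forward 6.7 m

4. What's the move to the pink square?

turn left 128°, forward 6.1 m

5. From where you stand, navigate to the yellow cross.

turn left 30°, forward 2.8 m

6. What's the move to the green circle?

turn left 168°, forward 7.6 m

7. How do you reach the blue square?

turn right 149°, forward 2.8 m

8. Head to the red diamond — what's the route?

turn left 73°, forward 4.5 m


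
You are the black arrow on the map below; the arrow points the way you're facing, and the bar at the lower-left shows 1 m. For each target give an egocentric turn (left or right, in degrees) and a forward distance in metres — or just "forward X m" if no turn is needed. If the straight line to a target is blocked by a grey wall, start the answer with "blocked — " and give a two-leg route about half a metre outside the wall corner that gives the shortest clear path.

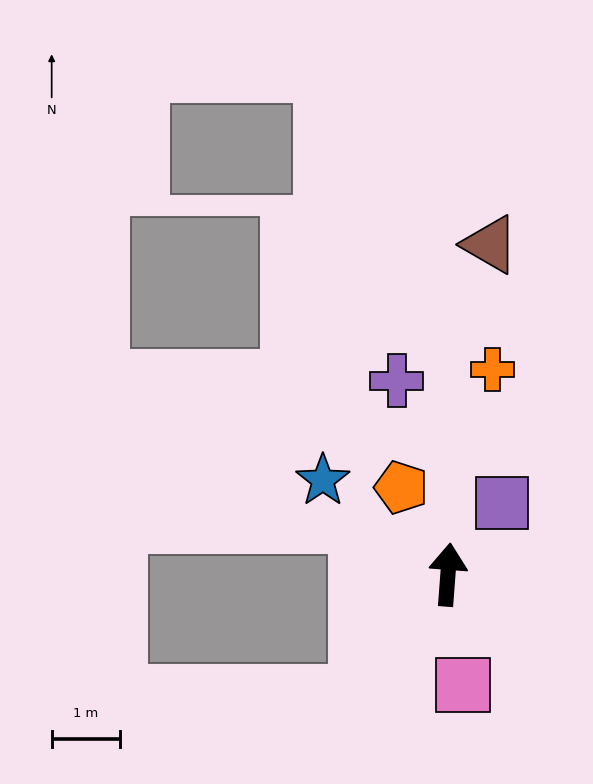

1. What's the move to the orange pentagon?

turn left 32°, forward 1.4 m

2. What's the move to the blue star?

turn left 57°, forward 2.3 m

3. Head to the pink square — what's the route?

turn right 168°, forward 1.6 m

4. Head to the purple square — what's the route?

turn right 33°, forward 1.3 m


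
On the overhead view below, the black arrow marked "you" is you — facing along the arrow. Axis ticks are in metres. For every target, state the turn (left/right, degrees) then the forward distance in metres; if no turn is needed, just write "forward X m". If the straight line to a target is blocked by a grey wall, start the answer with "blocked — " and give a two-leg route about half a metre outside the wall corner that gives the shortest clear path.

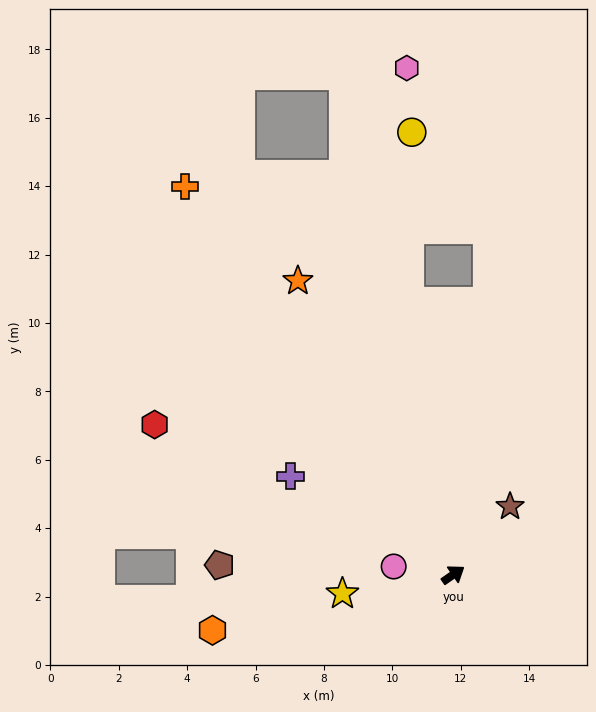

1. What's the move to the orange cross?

turn left 90°, forward 13.8 m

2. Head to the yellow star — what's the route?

turn left 155°, forward 3.3 m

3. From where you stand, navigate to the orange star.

turn left 83°, forward 9.7 m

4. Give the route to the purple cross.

turn left 114°, forward 5.6 m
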